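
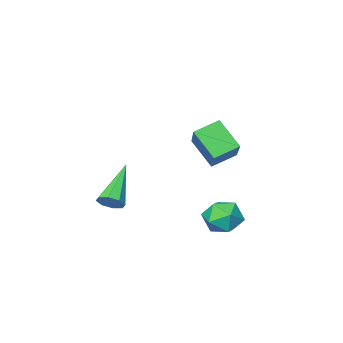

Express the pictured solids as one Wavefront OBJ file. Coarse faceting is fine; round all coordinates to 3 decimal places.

v 4.204 -1.223 -0.373
v 4.441 -0.991 0.053
v 2.956 -2.157 0.833
v 4.129 -0.766 -0.096
v 3.86 -0.808 -0.407
v 3.793 -1.094 -0.698
v 3.966 -1.456 -0.798
v 4.279 -1.681 -0.649
v 4.548 -1.638 -0.338
v 4.615 -1.353 -0.047
v 0.886 1.641 2.201
v 1.093 0.741 3.144
v 1.774 3.047 3.349
v 1.98 2.146 4.292
v 1.78 1.414 1.788
v 1.986 0.513 2.731
v 2.667 2.819 2.936
v 2.874 1.919 3.879
v 2.568 3.547 -0.254
v 3.089 3.149 0.184
v 1.651 2.731 0.096
v 2.172 2.333 0.534
v 1.948 3.058 0.749
v 2.515 3.562 0.533
v 2.225 2.318 -0.253
v 2.792 2.822 -0.469
v 2.877 2.389 0.185
v 2.706 2.847 0.804
v 2.034 3.033 -0.524
v 1.863 3.491 0.095
f 2 1 4
f 2 4 3
f 4 1 5
f 4 5 3
f 5 1 6
f 5 6 3
f 6 1 7
f 6 7 3
f 7 1 8
f 7 8 3
f 8 1 9
f 8 9 3
f 9 1 10
f 9 10 3
f 10 1 2
f 10 2 3
f 12 14 11
f 15 12 11
f 11 14 13
f 13 15 11
f 12 18 14
f 16 12 15
f 16 18 12
f 14 18 13
f 17 15 13
f 13 18 17
f 17 16 15
f 18 16 17
f 19 30 24
f 19 24 20
f 19 20 26
f 19 26 29
f 19 29 30
f 20 24 28
f 24 30 23
f 30 29 21
f 29 26 25
f 26 20 27
f 22 28 23
f 22 23 21
f 22 21 25
f 22 25 27
f 22 27 28
f 23 28 24
f 21 23 30
f 25 21 29
f 27 25 26
f 28 27 20



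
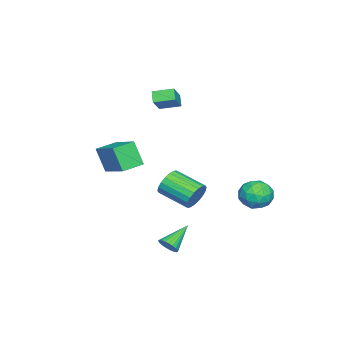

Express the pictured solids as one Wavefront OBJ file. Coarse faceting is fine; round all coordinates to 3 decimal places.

v -3.827 -2.255 2.387
v -4.327 -2.526 2.978
v -4.155 -1.059 2.66
v -4.655 -1.33 3.251
v -2.665 -2.17 3.409
v -3.165 -2.441 4
v -2.993 -0.974 3.682
v -3.493 -1.245 4.273
v -3.953 4.507 -2.946
v -3.412 4.425 -3.868
v -3.708 2.815 -2.652
v -3.167 2.733 -3.574
v -2.745 3.276 -2.752
v -2.896 4.322 -2.934
v -4.224 2.918 -3.586
v -4.375 3.964 -3.768
v -3.58 3.443 -4.264
v -2.666 3.664 -3.749
v -4.454 3.576 -2.771
v -3.54 3.797 -2.256
v -3.704 4.615 -3.433
v -3.416 2.625 -3.087
v -3.168 2.945 -2.604
v -2.85 2.896 -3.146
v -3.401 4.554 -2.884
v -3.083 4.506 -3.426
v -2.691 3.831 -2.77
v -4.037 2.734 -3.094
v -3.719 2.686 -3.636
v -4.27 4.344 -3.374
v -3.952 4.295 -3.916
v -4.429 3.409 -3.75
v -3.485 3.989 -4.208
v -3.341 2.994 -4.035
v -3.962 3.103 -4.042
v -4.051 3.718 -4.149
v -2.948 4.119 -3.905
v -2.804 3.124 -3.732
v -2.555 3.444 -3.249
v -2.644 4.059 -3.356
v -3.046 3.542 -4.138
v -4.316 4.116 -2.788
v -4.172 3.121 -2.615
v -4.476 3.181 -3.164
v -4.565 3.796 -3.271
v -3.779 4.246 -2.485
v -3.635 3.251 -2.312
v -3.069 3.522 -2.371
v -3.158 4.137 -2.478
v -4.074 3.698 -2.382
v 1.309 1.888 -1.316
v 1.771 1.551 -1.997
v 1.393 -0.245 -1.366
v 0.931 0.092 -0.684
v 2.046 1.592 -1.716
v 1.669 -0.204 -1.085
v 2.176 1.691 -1.355
v 1.798 -0.104 -0.724
v 2.134 1.83 -0.986
v 1.756 0.035 -0.355
v 1.928 1.98 -0.683
v 1.55 0.184 -0.052
v 1.6 2.111 -0.505
v 1.222 0.316 0.126
v 1.214 2.199 -0.487
v 0.836 0.404 0.144
v 0.847 2.225 -0.634
v 0.469 0.429 -0.003
v 0.571 2.184 -0.915
v 0.194 0.388 -0.284
v 0.442 2.084 -1.276
v 0.064 0.289 -0.645
v 0.484 1.945 -1.645
v 0.106 0.15 -1.014
v 0.69 1.796 -1.948
v 0.312 0 -1.317
v 1.018 1.664 -2.126
v 0.64 -0.131 -1.495
v 1.404 1.576 -2.144
v 1.026 -0.219 -1.513
v 3.381 1.063 -4.185
v 3.786 1.27 -3.734
v 1.999 1.657 -3.215
v 3.77 1.471 -3.881
v 3.694 1.61 -4.074
v 3.571 1.666 -4.284
v 3.419 1.631 -4.479
v 3.261 1.508 -4.629
v 3.121 1.318 -4.711
v 3.022 1.089 -4.714
v 2.976 0.857 -4.635
v 2.993 0.655 -4.489
v 3.068 0.516 -4.296
v 3.192 0.46 -4.086
v 3.344 0.496 -3.891
v 3.502 0.618 -3.741
v 3.641 0.808 -3.659
v 3.741 1.037 -3.656
v -0.855 -3.067 -0.8
v -1.106 -3.733 0.711
v 0.371 -1.513 0.088
v 0.12 -2.179 1.599
v 0.24 -3.841 -0.959
v -0.011 -4.507 0.552
v 1.466 -2.287 -0.071
v 1.215 -2.953 1.44
f 2 4 1
f 5 2 1
f 1 4 3
f 3 5 1
f 2 8 4
f 6 2 5
f 6 8 2
f 4 8 3
f 7 5 3
f 3 8 7
f 7 6 5
f 8 6 7
f 9 46 25
f 46 20 49
f 25 49 14
f 46 49 25
f 9 25 21
f 25 14 26
f 21 26 10
f 25 26 21
f 9 21 30
f 21 10 31
f 30 31 16
f 21 31 30
f 9 30 42
f 30 16 45
f 42 45 19
f 30 45 42
f 9 42 46
f 42 19 50
f 46 50 20
f 42 50 46
f 10 26 37
f 26 14 40
f 37 40 18
f 26 40 37
f 14 49 27
f 49 20 48
f 27 48 13
f 49 48 27
f 20 50 47
f 50 19 43
f 47 43 11
f 50 43 47
f 19 45 44
f 45 16 32
f 44 32 15
f 45 32 44
f 16 31 36
f 31 10 33
f 36 33 17
f 31 33 36
f 12 38 24
f 38 18 39
f 24 39 13
f 38 39 24
f 12 24 22
f 24 13 23
f 22 23 11
f 24 23 22
f 12 22 29
f 22 11 28
f 29 28 15
f 22 28 29
f 12 29 34
f 29 15 35
f 34 35 17
f 29 35 34
f 12 34 38
f 34 17 41
f 38 41 18
f 34 41 38
f 13 39 27
f 39 18 40
f 27 40 14
f 39 40 27
f 11 23 47
f 23 13 48
f 47 48 20
f 23 48 47
f 15 28 44
f 28 11 43
f 44 43 19
f 28 43 44
f 17 35 36
f 35 15 32
f 36 32 16
f 35 32 36
f 18 41 37
f 41 17 33
f 37 33 10
f 41 33 37
f 52 51 55
f 52 55 53
f 53 55 56
f 53 56 54
f 55 51 57
f 55 57 56
f 56 57 58
f 56 58 54
f 57 51 59
f 57 59 58
f 58 59 60
f 58 60 54
f 59 51 61
f 59 61 60
f 60 61 62
f 60 62 54
f 61 51 63
f 61 63 62
f 62 63 64
f 62 64 54
f 63 51 65
f 63 65 64
f 64 65 66
f 64 66 54
f 65 51 67
f 65 67 66
f 66 67 68
f 66 68 54
f 67 51 69
f 67 69 68
f 68 69 70
f 68 70 54
f 69 51 71
f 69 71 70
f 70 71 72
f 70 72 54
f 71 51 73
f 71 73 72
f 72 73 74
f 72 74 54
f 73 51 75
f 73 75 74
f 74 75 76
f 74 76 54
f 75 51 77
f 75 77 76
f 76 77 78
f 76 78 54
f 77 51 79
f 77 79 78
f 78 79 80
f 78 80 54
f 79 51 52
f 79 52 80
f 80 52 53
f 80 53 54
f 82 81 84
f 82 84 83
f 84 81 85
f 84 85 83
f 85 81 86
f 85 86 83
f 86 81 87
f 86 87 83
f 87 81 88
f 87 88 83
f 88 81 89
f 88 89 83
f 89 81 90
f 89 90 83
f 90 81 91
f 90 91 83
f 91 81 92
f 91 92 83
f 92 81 93
f 92 93 83
f 93 81 94
f 93 94 83
f 94 81 95
f 94 95 83
f 95 81 96
f 95 96 83
f 96 81 97
f 96 97 83
f 97 81 98
f 97 98 83
f 98 81 82
f 98 82 83
f 100 102 99
f 103 100 99
f 99 102 101
f 101 103 99
f 100 106 102
f 104 100 103
f 104 106 100
f 102 106 101
f 105 103 101
f 101 106 105
f 105 104 103
f 106 104 105



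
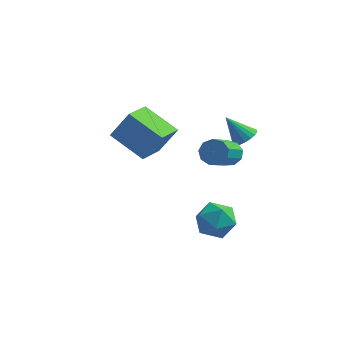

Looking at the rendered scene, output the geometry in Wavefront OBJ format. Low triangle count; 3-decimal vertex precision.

v 0.619 3.962 -2.496
v 1.128 4.072 -2.09
v -0.279 4.018 -1.384
v 1.047 4.343 -2.169
v 0.882 4.539 -2.312
v 0.664 4.62 -2.492
v 0.438 4.571 -2.673
v 0.247 4.402 -2.818
v 0.13 4.145 -2.9
v 0.11 3.852 -2.901
v 0.191 3.581 -2.823
v 0.356 3.385 -2.679
v 0.574 3.303 -2.499
v 0.8 3.352 -2.319
v 0.991 3.522 -2.173
v 1.108 3.779 -2.091
v 0.579 -0.752 -3.852
v 1.322 -0.963 -3.253
v 0.298 -2.297 -4.047
v 1.041 -2.508 -3.448
v 0.228 -2.095 -3.093
v 0.402 -1.141 -2.972
v 1.218 -2.119 -4.328
v 1.392 -1.165 -4.207
v 1.717 -1.808 -3.546
v 1.105 -1.793 -2.783
v 0.515 -1.467 -4.517
v -0.097 -1.452 -3.754
v 0.11 3.028 -2.962
v 0.477 2.661 -3.402
v 0.277 0.946 -2.137
v -0.09 1.312 -1.698
v 0.756 2.86 -3.088
v 0.557 1.145 -1.824
v 0.734 3.137 -2.715
v 0.535 1.422 -1.451
v 0.419 3.363 -2.458
v 0.22 1.648 -1.194
v -0.041 3.432 -2.437
v -0.24 1.717 -1.172
v -0.43 3.312 -2.661
v -0.629 1.597 -1.397
v -0.567 3.059 -3.027
v -0.766 1.343 -1.762
v -0.387 2.791 -3.362
v -0.586 1.076 -2.097
v 0.025 2.634 -3.51
v -0.174 0.918 -2.246
v -3.128 3.433 -3.775
v -3.392 1.87 -3.25
v -4.786 3.995 -2.937
v -5.049 2.432 -2.412
v -2.351 3.748 -2.448
v -2.614 2.185 -1.923
v -4.008 4.31 -1.61
v -4.272 2.747 -1.085
f 2 1 4
f 2 4 3
f 4 1 5
f 4 5 3
f 5 1 6
f 5 6 3
f 6 1 7
f 6 7 3
f 7 1 8
f 7 8 3
f 8 1 9
f 8 9 3
f 9 1 10
f 9 10 3
f 10 1 11
f 10 11 3
f 11 1 12
f 11 12 3
f 12 1 13
f 12 13 3
f 13 1 14
f 13 14 3
f 14 1 15
f 14 15 3
f 15 1 16
f 15 16 3
f 16 1 2
f 16 2 3
f 17 28 22
f 17 22 18
f 17 18 24
f 17 24 27
f 17 27 28
f 18 22 26
f 22 28 21
f 28 27 19
f 27 24 23
f 24 18 25
f 20 26 21
f 20 21 19
f 20 19 23
f 20 23 25
f 20 25 26
f 21 26 22
f 19 21 28
f 23 19 27
f 25 23 24
f 26 25 18
f 30 29 33
f 30 33 31
f 31 33 34
f 31 34 32
f 33 29 35
f 33 35 34
f 34 35 36
f 34 36 32
f 35 29 37
f 35 37 36
f 36 37 38
f 36 38 32
f 37 29 39
f 37 39 38
f 38 39 40
f 38 40 32
f 39 29 41
f 39 41 40
f 40 41 42
f 40 42 32
f 41 29 43
f 41 43 42
f 42 43 44
f 42 44 32
f 43 29 45
f 43 45 44
f 44 45 46
f 44 46 32
f 45 29 47
f 45 47 46
f 46 47 48
f 46 48 32
f 47 29 30
f 47 30 48
f 48 30 31
f 48 31 32
f 50 52 49
f 53 50 49
f 49 52 51
f 51 53 49
f 50 56 52
f 54 50 53
f 54 56 50
f 52 56 51
f 55 53 51
f 51 56 55
f 55 54 53
f 56 54 55



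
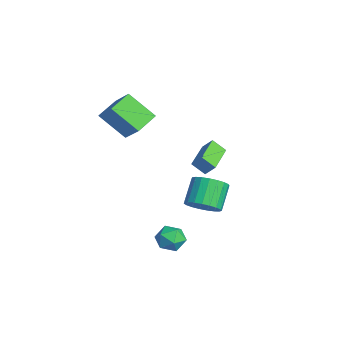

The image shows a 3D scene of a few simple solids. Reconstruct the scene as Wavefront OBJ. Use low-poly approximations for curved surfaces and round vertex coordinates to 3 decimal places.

v -2.008 -0.512 2.344
v -2.886 -1.781 3.753
v -0.76 -0.082 3.508
v -1.639 -1.351 4.918
v -1.141 -1.669 1.842
v -2.02 -2.938 3.252
v 0.106 -1.239 3.007
v -0.772 -2.508 4.416
v 4.075 1.171 -0.844
v 4.772 0.937 -0.136
v 3.781 1.634 1.071
v 3.085 1.869 0.364
v 4.896 1.323 -0.258
v 3.906 2.021 0.949
v 4.879 1.684 -0.481
v 3.888 2.381 0.727
v 4.722 1.956 -0.766
v 3.732 2.653 0.441
v 4.454 2.092 -1.065
v 3.464 2.79 0.142
v 4.12 2.069 -1.325
v 3.13 2.767 -0.118
v 3.778 1.891 -1.503
v 2.788 2.588 -0.296
v 3.488 1.588 -1.566
v 2.498 2.286 -0.359
v 3.299 1.213 -1.504
v 2.309 1.911 -0.297
v 3.245 0.831 -1.328
v 2.254 1.529 -0.121
v 3.334 0.508 -1.069
v 2.343 1.206 0.138
v 3.551 0.3 -0.77
v 2.56 0.997 0.437
v 3.859 0.242 -0.484
v 2.868 0.939 0.723
v 4.204 0.344 -0.26
v 3.214 1.042 0.947
v 4.527 0.59 -0.137
v 3.537 1.288 1.07
v -1.804 3.594 -0.883
v -2.174 2.92 -0.197
v -1.458 4.07 -0.229
v -1.828 3.397 0.457
v 0.008 2.463 -1.017
v -0.362 1.79 -0.331
v 0.354 2.94 -0.363
v -0.016 2.266 0.323
v 3.528 0.142 -3.779
v 4.319 -0.31 -3.866
v 3.221 -0.63 -2.554
v 4.012 -1.082 -2.641
v 4.014 -0.193 -2.422
v 4.204 0.284 -3.18
v 3.336 -1.224 -3.24
v 3.526 -0.747 -3.998
v 4.2 -1.154 -3.533
v 4.619 -0.517 -3.027
v 2.921 -0.423 -3.393
v 3.34 0.214 -2.887
f 2 4 1
f 5 2 1
f 1 4 3
f 3 5 1
f 2 8 4
f 6 2 5
f 6 8 2
f 4 8 3
f 7 5 3
f 3 8 7
f 7 6 5
f 8 6 7
f 10 9 13
f 10 13 11
f 11 13 14
f 11 14 12
f 13 9 15
f 13 15 14
f 14 15 16
f 14 16 12
f 15 9 17
f 15 17 16
f 16 17 18
f 16 18 12
f 17 9 19
f 17 19 18
f 18 19 20
f 18 20 12
f 19 9 21
f 19 21 20
f 20 21 22
f 20 22 12
f 21 9 23
f 21 23 22
f 22 23 24
f 22 24 12
f 23 9 25
f 23 25 24
f 24 25 26
f 24 26 12
f 25 9 27
f 25 27 26
f 26 27 28
f 26 28 12
f 27 9 29
f 27 29 28
f 28 29 30
f 28 30 12
f 29 9 31
f 29 31 30
f 30 31 32
f 30 32 12
f 31 9 33
f 31 33 32
f 32 33 34
f 32 34 12
f 33 9 35
f 33 35 34
f 34 35 36
f 34 36 12
f 35 9 37
f 35 37 36
f 36 37 38
f 36 38 12
f 37 9 39
f 37 39 38
f 38 39 40
f 38 40 12
f 39 9 10
f 39 10 40
f 40 10 11
f 40 11 12
f 42 44 41
f 45 42 41
f 41 44 43
f 43 45 41
f 42 48 44
f 46 42 45
f 46 48 42
f 44 48 43
f 47 45 43
f 43 48 47
f 47 46 45
f 48 46 47
f 49 60 54
f 49 54 50
f 49 50 56
f 49 56 59
f 49 59 60
f 50 54 58
f 54 60 53
f 60 59 51
f 59 56 55
f 56 50 57
f 52 58 53
f 52 53 51
f 52 51 55
f 52 55 57
f 52 57 58
f 53 58 54
f 51 53 60
f 55 51 59
f 57 55 56
f 58 57 50



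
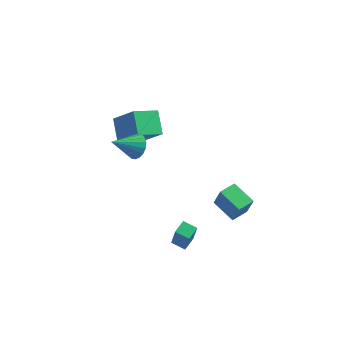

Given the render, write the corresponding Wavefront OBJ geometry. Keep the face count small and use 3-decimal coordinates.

v 0.058 -2.831 -3.079
v 0.43 -3.301 -1.552
v 0.242 -2.016 -2.873
v 0.614 -2.486 -1.346
v 0.866 -2.954 -3.314
v 1.238 -3.424 -1.787
v 1.05 -2.139 -3.108
v 1.422 -2.609 -1.581
v -2.308 -1.429 3.282
v -1.739 -1.531 3.849
v -3.372 -2.371 4.178
v -1.91 -1.234 3.959
v -2.159 -0.975 3.935
v -2.438 -0.806 3.782
v -2.692 -0.76 3.53
v -2.869 -0.847 3.228
v -2.935 -1.049 2.937
v -2.877 -1.327 2.714
v -2.707 -1.624 2.604
v -2.457 -1.883 2.628
v -2.178 -2.053 2.781
v -1.925 -2.098 3.034
v -1.747 -2.011 3.335
v -1.681 -1.809 3.626
v -4.587 1.874 0.165
v -3.219 1.371 1.608
v -5.216 2.961 1.141
v -3.849 2.458 2.583
v -3.551 3.002 -0.423
v -2.184 2.499 1.019
v -4.181 4.089 0.552
v -2.813 3.586 1.995
v 1.612 -0.25 -1.492
v 2.032 -0.501 -0.202
v 2.128 0.698 -1.476
v 2.548 0.447 -0.186
v 2.872 -0.927 -2.034
v 3.292 -1.178 -0.744
v 3.388 0.021 -2.018
v 3.808 -0.23 -0.728
f 2 4 1
f 5 2 1
f 1 4 3
f 3 5 1
f 2 8 4
f 6 2 5
f 6 8 2
f 4 8 3
f 7 5 3
f 3 8 7
f 7 6 5
f 8 6 7
f 10 9 12
f 10 12 11
f 12 9 13
f 12 13 11
f 13 9 14
f 13 14 11
f 14 9 15
f 14 15 11
f 15 9 16
f 15 16 11
f 16 9 17
f 16 17 11
f 17 9 18
f 17 18 11
f 18 9 19
f 18 19 11
f 19 9 20
f 19 20 11
f 20 9 21
f 20 21 11
f 21 9 22
f 21 22 11
f 22 9 23
f 22 23 11
f 23 9 24
f 23 24 11
f 24 9 10
f 24 10 11
f 26 28 25
f 29 26 25
f 25 28 27
f 27 29 25
f 26 32 28
f 30 26 29
f 30 32 26
f 28 32 27
f 31 29 27
f 27 32 31
f 31 30 29
f 32 30 31
f 34 36 33
f 37 34 33
f 33 36 35
f 35 37 33
f 34 40 36
f 38 34 37
f 38 40 34
f 36 40 35
f 39 37 35
f 35 40 39
f 39 38 37
f 40 38 39



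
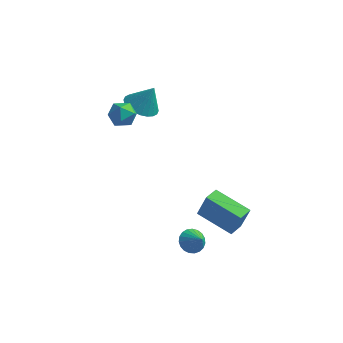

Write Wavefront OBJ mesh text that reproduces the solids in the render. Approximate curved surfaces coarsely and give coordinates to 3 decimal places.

v 1.266 -0.737 -3.334
v 1.755 -0.729 -1.927
v 1.351 0.179 -3.369
v 1.84 0.187 -1.961
v 3.24 -0.947 -4.019
v 3.729 -0.939 -2.611
v 3.325 -0.031 -4.053
v 3.814 -0.023 -2.646
v -3.177 -1.382 2.988
v -2.782 -0.718 3.229
v -2.158 -2.122 3.351
v -1.763 -1.458 3.592
v -2.414 -1.711 4.001
v -3.043 -1.254 3.777
v -1.897 -1.586 2.803
v -2.526 -1.129 2.579
v -1.99 -0.844 3.115
v -2.309 -0.922 3.855
v -2.631 -1.918 2.725
v -2.95 -1.996 3.465
v 2.011 -2.78 -3.643
v 2.539 -2.599 -4.098
v 2.709 -3.14 -2.977
v 2.511 -2.351 -3.934
v 2.396 -2.176 -3.72
v 2.215 -2.106 -3.492
v 1.999 -2.152 -3.29
v 1.784 -2.307 -3.149
v 1.609 -2.543 -3.094
v 1.504 -2.821 -3.134
v 1.486 -3.091 -3.261
v 1.559 -3.307 -3.455
v 1.71 -3.432 -3.681
v 1.913 -3.445 -3.901
v 2.133 -3.342 -4.076
v 2.332 -3.142 -4.176
v 2.475 -2.879 -4.184
v -2.609 0.766 2.516
v -1.926 0.123 2.312
v -1.991 0.994 3.864
v -1.768 0.439 2.187
v -1.739 0.804 2.111
v -1.842 1.164 2.097
v -2.062 1.463 2.147
v -2.365 1.656 2.253
v -2.705 1.714 2.4
v -3.031 1.627 2.563
v -3.292 1.409 2.72
v -3.449 1.093 2.846
v -3.478 0.727 2.921
v -3.375 0.367 2.935
v -3.155 0.068 2.885
v -2.852 -0.125 2.779
v -2.512 -0.182 2.633
v -2.187 -0.095 2.469
f 2 4 1
f 5 2 1
f 1 4 3
f 3 5 1
f 2 8 4
f 6 2 5
f 6 8 2
f 4 8 3
f 7 5 3
f 3 8 7
f 7 6 5
f 8 6 7
f 9 20 14
f 9 14 10
f 9 10 16
f 9 16 19
f 9 19 20
f 10 14 18
f 14 20 13
f 20 19 11
f 19 16 15
f 16 10 17
f 12 18 13
f 12 13 11
f 12 11 15
f 12 15 17
f 12 17 18
f 13 18 14
f 11 13 20
f 15 11 19
f 17 15 16
f 18 17 10
f 22 21 24
f 22 24 23
f 24 21 25
f 24 25 23
f 25 21 26
f 25 26 23
f 26 21 27
f 26 27 23
f 27 21 28
f 27 28 23
f 28 21 29
f 28 29 23
f 29 21 30
f 29 30 23
f 30 21 31
f 30 31 23
f 31 21 32
f 31 32 23
f 32 21 33
f 32 33 23
f 33 21 34
f 33 34 23
f 34 21 35
f 34 35 23
f 35 21 36
f 35 36 23
f 36 21 37
f 36 37 23
f 37 21 22
f 37 22 23
f 39 38 41
f 39 41 40
f 41 38 42
f 41 42 40
f 42 38 43
f 42 43 40
f 43 38 44
f 43 44 40
f 44 38 45
f 44 45 40
f 45 38 46
f 45 46 40
f 46 38 47
f 46 47 40
f 47 38 48
f 47 48 40
f 48 38 49
f 48 49 40
f 49 38 50
f 49 50 40
f 50 38 51
f 50 51 40
f 51 38 52
f 51 52 40
f 52 38 53
f 52 53 40
f 53 38 54
f 53 54 40
f 54 38 55
f 54 55 40
f 55 38 39
f 55 39 40



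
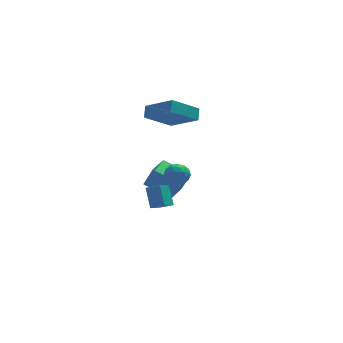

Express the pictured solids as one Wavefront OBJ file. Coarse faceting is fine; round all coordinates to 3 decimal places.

v -1.718 2.778 3.136
v -1.551 3.398 3.693
v -0.093 3.406 1.946
v 0.074 4.026 2.503
v -0.414 1.454 4.217
v -0.247 2.074 4.774
v 1.211 2.082 3.027
v 1.378 2.702 3.584
v -1.43 -0.621 -2.123
v -2.066 -1.384 -1.605
v -1.546 0.221 -1.024
v -2.182 -0.541 -0.506
v -0.718 -0.979 -1.774
v -1.354 -1.741 -1.256
v -0.834 -0.136 -0.675
v -1.47 -0.899 -0.157
v -1.583 -3.734 2.934
v -0.943 -3.355 2.991
v -1.117 -4.385 2.029
v -0.477 -4.006 2.086
v -0.681 -4.477 2.628
v -0.969 -4.075 3.187
v -1.091 -3.665 1.833
v -1.379 -3.263 2.392
v -0.638 -3.312 2.311
v -0.385 -3.815 2.802
v -1.675 -3.925 2.218
v -1.422 -4.428 2.709
v -1.304 -3.488 3.042
v -0.756 -4.252 1.978
v -0.877 -4.53 2.296
v -0.5 -4.307 2.33
v -1.32 -3.911 3.157
v -0.943 -3.688 3.191
v -0.79 -4.347 2.977
v -1.117 -4.052 1.829
v -0.74 -3.829 1.863
v -1.56 -3.433 2.69
v -1.183 -3.21 2.724
v -1.27 -3.393 2.043
v -0.748 -3.24 2.676
v -0.474 -3.622 2.144
v -0.835 -3.422 1.995
v -1.004 -3.185 2.324
v -0.6 -3.535 2.964
v -0.326 -3.917 2.433
v -0.446 -4.194 2.751
v -0.615 -3.958 3.08
v -0.421 -3.51 2.565
v -1.734 -3.823 2.587
v -1.46 -4.205 2.056
v -1.445 -3.782 1.94
v -1.614 -3.546 2.269
v -1.586 -4.118 2.876
v -1.312 -4.5 2.344
v -1.056 -4.555 2.696
v -1.225 -4.318 3.025
v -1.639 -4.23 2.455
v -1.701 3.351 -2.706
v -1.2 3.111 -1.389
v -0.875 4.625 -2.788
v -0.375 4.385 -1.47
v -0.265 2.375 -3.43
v 0.235 2.135 -2.112
v 0.56 3.649 -3.511
v 1.061 3.409 -2.194
f 2 4 1
f 5 2 1
f 1 4 3
f 3 5 1
f 2 8 4
f 6 2 5
f 6 8 2
f 4 8 3
f 7 5 3
f 3 8 7
f 7 6 5
f 8 6 7
f 10 12 9
f 13 10 9
f 9 12 11
f 11 13 9
f 10 16 12
f 14 10 13
f 14 16 10
f 12 16 11
f 15 13 11
f 11 16 15
f 15 14 13
f 16 14 15
f 17 54 33
f 54 28 57
f 33 57 22
f 54 57 33
f 17 33 29
f 33 22 34
f 29 34 18
f 33 34 29
f 17 29 38
f 29 18 39
f 38 39 24
f 29 39 38
f 17 38 50
f 38 24 53
f 50 53 27
f 38 53 50
f 17 50 54
f 50 27 58
f 54 58 28
f 50 58 54
f 18 34 45
f 34 22 48
f 45 48 26
f 34 48 45
f 22 57 35
f 57 28 56
f 35 56 21
f 57 56 35
f 28 58 55
f 58 27 51
f 55 51 19
f 58 51 55
f 27 53 52
f 53 24 40
f 52 40 23
f 53 40 52
f 24 39 44
f 39 18 41
f 44 41 25
f 39 41 44
f 20 46 32
f 46 26 47
f 32 47 21
f 46 47 32
f 20 32 30
f 32 21 31
f 30 31 19
f 32 31 30
f 20 30 37
f 30 19 36
f 37 36 23
f 30 36 37
f 20 37 42
f 37 23 43
f 42 43 25
f 37 43 42
f 20 42 46
f 42 25 49
f 46 49 26
f 42 49 46
f 21 47 35
f 47 26 48
f 35 48 22
f 47 48 35
f 19 31 55
f 31 21 56
f 55 56 28
f 31 56 55
f 23 36 52
f 36 19 51
f 52 51 27
f 36 51 52
f 25 43 44
f 43 23 40
f 44 40 24
f 43 40 44
f 26 49 45
f 49 25 41
f 45 41 18
f 49 41 45
f 60 62 59
f 63 60 59
f 59 62 61
f 61 63 59
f 60 66 62
f 64 60 63
f 64 66 60
f 62 66 61
f 65 63 61
f 61 66 65
f 65 64 63
f 66 64 65



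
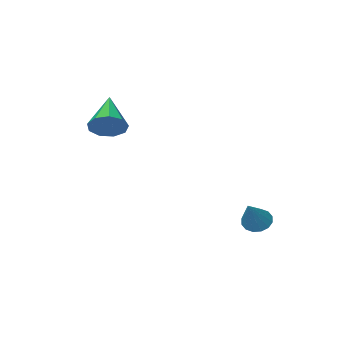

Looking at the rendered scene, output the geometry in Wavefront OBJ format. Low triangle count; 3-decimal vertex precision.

v 2.636 -2.216 1.155
v 3.345 -2.539 1.336
v 1.764 -3.584 2.125
v 3.201 -2.176 1.719
v 2.793 -1.832 1.839
v 2.312 -1.667 1.638
v 1.982 -1.759 1.212
v 1.958 -2.065 0.759
v 2.251 -2.441 0.491
v 2.724 -2.712 0.534
v 3.156 -2.751 0.868
v -2.249 0.734 -3.885
v -1.871 0.231 -3.887
v -1.351 1.406 -2.635
v -1.734 0.439 -4.097
v -1.736 0.727 -4.25
v -1.875 1.017 -4.306
v -2.114 1.231 -4.249
v -2.389 1.312 -4.095
v -2.627 1.238 -3.884
v -2.764 1.03 -3.674
v -2.763 0.742 -3.521
v -2.624 0.452 -3.465
v -2.385 0.238 -3.522
v -2.109 0.157 -3.676
f 2 1 4
f 2 4 3
f 4 1 5
f 4 5 3
f 5 1 6
f 5 6 3
f 6 1 7
f 6 7 3
f 7 1 8
f 7 8 3
f 8 1 9
f 8 9 3
f 9 1 10
f 9 10 3
f 10 1 11
f 10 11 3
f 11 1 2
f 11 2 3
f 13 12 15
f 13 15 14
f 15 12 16
f 15 16 14
f 16 12 17
f 16 17 14
f 17 12 18
f 17 18 14
f 18 12 19
f 18 19 14
f 19 12 20
f 19 20 14
f 20 12 21
f 20 21 14
f 21 12 22
f 21 22 14
f 22 12 23
f 22 23 14
f 23 12 24
f 23 24 14
f 24 12 25
f 24 25 14
f 25 12 13
f 25 13 14



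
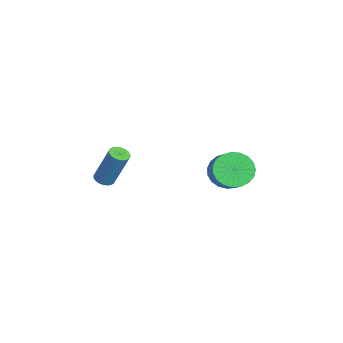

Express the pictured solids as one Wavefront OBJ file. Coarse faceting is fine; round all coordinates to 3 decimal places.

v -2.232 3.203 -4.29
v -1.678 3.507 -5.141
v -0.655 3.66 -4.422
v -1.208 3.357 -3.57
v -1.839 3.891 -4.995
v -0.816 4.044 -4.275
v -2.067 4.155 -4.726
v -1.044 4.308 -4.007
v -2.324 4.255 -4.382
v -1.301 4.409 -3.663
v -2.565 4.173 -4.022
v -1.542 4.327 -3.303
v -2.748 3.924 -3.709
v -1.725 4.077 -2.989
v -2.842 3.55 -3.495
v -1.819 3.703 -2.776
v -2.83 3.116 -3.419
v -1.807 3.269 -2.7
v -2.715 2.697 -3.494
v -1.692 2.85 -2.775
v -2.516 2.366 -3.706
v -1.493 2.519 -2.987
v -2.268 2.179 -4.019
v -1.245 2.332 -3.3
v -2.014 2.17 -4.379
v -0.991 2.323 -3.66
v -1.797 2.339 -4.723
v -0.774 2.492 -4.004
v -1.655 2.658 -4.993
v -0.632 2.811 -4.273
v -1.613 3.071 -5.141
v -0.59 3.224 -4.421
v 1.612 -2.968 -2.172
v 2.113 -3.069 -2.27
v 2.629 -2.373 -0.346
v 2.128 -2.272 -0.248
v 2.098 -2.878 -2.335
v 2.613 -2.181 -0.411
v 2.008 -2.7 -2.375
v 2.524 -2.004 -0.451
v 1.859 -2.563 -2.385
v 2.375 -1.867 -0.461
v 1.672 -2.488 -2.362
v 2.188 -1.791 -0.438
v 1.476 -2.486 -2.31
v 1.992 -1.789 -0.386
v 1.3 -2.557 -2.237
v 1.816 -1.861 -0.313
v 1.172 -2.691 -2.154
v 1.688 -1.995 -0.231
v 1.111 -2.867 -2.074
v 1.627 -2.171 -0.15
v 1.127 -3.059 -2.009
v 1.642 -2.362 -0.085
v 1.216 -3.236 -1.969
v 1.732 -2.54 -0.045
v 1.365 -3.373 -1.959
v 1.881 -2.677 -0.035
v 1.552 -3.449 -1.982
v 2.068 -2.752 -0.058
v 1.748 -3.451 -2.034
v 2.264 -2.754 -0.11
v 1.924 -3.379 -2.107
v 2.44 -2.683 -0.183
v 2.052 -3.245 -2.189
v 2.568 -2.549 -0.266
f 2 1 5
f 2 5 3
f 3 5 6
f 3 6 4
f 5 1 7
f 5 7 6
f 6 7 8
f 6 8 4
f 7 1 9
f 7 9 8
f 8 9 10
f 8 10 4
f 9 1 11
f 9 11 10
f 10 11 12
f 10 12 4
f 11 1 13
f 11 13 12
f 12 13 14
f 12 14 4
f 13 1 15
f 13 15 14
f 14 15 16
f 14 16 4
f 15 1 17
f 15 17 16
f 16 17 18
f 16 18 4
f 17 1 19
f 17 19 18
f 18 19 20
f 18 20 4
f 19 1 21
f 19 21 20
f 20 21 22
f 20 22 4
f 21 1 23
f 21 23 22
f 22 23 24
f 22 24 4
f 23 1 25
f 23 25 24
f 24 25 26
f 24 26 4
f 25 1 27
f 25 27 26
f 26 27 28
f 26 28 4
f 27 1 29
f 27 29 28
f 28 29 30
f 28 30 4
f 29 1 31
f 29 31 30
f 30 31 32
f 30 32 4
f 31 1 2
f 31 2 32
f 32 2 3
f 32 3 4
f 34 33 37
f 34 37 35
f 35 37 38
f 35 38 36
f 37 33 39
f 37 39 38
f 38 39 40
f 38 40 36
f 39 33 41
f 39 41 40
f 40 41 42
f 40 42 36
f 41 33 43
f 41 43 42
f 42 43 44
f 42 44 36
f 43 33 45
f 43 45 44
f 44 45 46
f 44 46 36
f 45 33 47
f 45 47 46
f 46 47 48
f 46 48 36
f 47 33 49
f 47 49 48
f 48 49 50
f 48 50 36
f 49 33 51
f 49 51 50
f 50 51 52
f 50 52 36
f 51 33 53
f 51 53 52
f 52 53 54
f 52 54 36
f 53 33 55
f 53 55 54
f 54 55 56
f 54 56 36
f 55 33 57
f 55 57 56
f 56 57 58
f 56 58 36
f 57 33 59
f 57 59 58
f 58 59 60
f 58 60 36
f 59 33 61
f 59 61 60
f 60 61 62
f 60 62 36
f 61 33 63
f 61 63 62
f 62 63 64
f 62 64 36
f 63 33 65
f 63 65 64
f 64 65 66
f 64 66 36
f 65 33 34
f 65 34 66
f 66 34 35
f 66 35 36



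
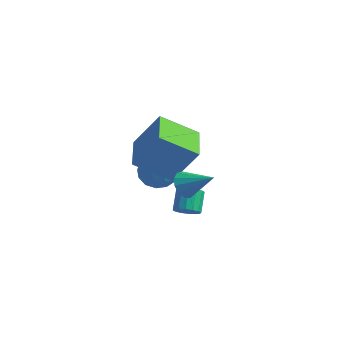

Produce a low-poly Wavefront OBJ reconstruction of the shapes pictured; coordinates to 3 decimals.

v 0.167 -1.834 1.561
v 1.217 -1.299 3.312
v -1.116 -0.332 1.872
v -0.067 0.203 3.622
v 1.347 -0.603 0.478
v 2.396 -0.068 2.228
v 0.063 0.899 0.788
v 1.113 1.434 2.539
v 2.369 -0.828 -0.936
v 2.943 -0.741 -0.749
v 2.565 -0.085 0.103
v 1.991 -0.172 -0.084
v 2.887 -0.507 -0.954
v 2.509 0.149 -0.101
v 2.693 -0.359 -1.154
v 2.315 0.297 -0.301
v 2.411 -0.337 -1.295
v 2.033 0.319 -0.443
v 2.119 -0.446 -1.341
v 1.741 0.21 -0.488
v 1.893 -0.658 -1.278
v 1.515 -0.002 -0.426
v 1.795 -0.915 -1.123
v 1.417 -0.259 -0.271
v 1.851 -1.149 -0.919
v 1.473 -0.493 -0.066
v 2.045 -1.297 -0.719
v 1.667 -0.641 0.134
v 2.327 -1.319 -0.577
v 1.949 -0.663 0.275
v 2.619 -1.21 -0.532
v 2.241 -0.554 0.321
v 2.845 -0.998 -0.594
v 2.467 -0.342 0.258
v -1.794 2.869 -1.99
v -1.045 2.301 -1.594
v -2.875 2.159 -0.966
v -2.126 1.591 -0.57
v -2.147 2.596 -0.402
v -1.479 3.036 -1.035
v -2.441 1.424 -1.525
v -1.773 1.864 -2.158
v -1.445 1.408 -1.307
v -1.263 2.133 -0.612
v -2.657 2.327 -1.948
v -2.475 3.052 -1.253
v -1.324 2.648 -1.882
v -2.596 1.812 -0.678
v -2.608 2.403 -0.579
v -2.168 2.069 -0.346
v -1.579 3.079 -1.553
v -1.139 2.745 -1.32
v -1.787 2.919 -0.619
v -2.781 1.715 -1.24
v -2.341 1.381 -1.007
v -1.752 2.391 -2.214
v -1.312 2.057 -1.981
v -2.133 1.541 -1.941
v -1.12 1.789 -1.48
v -1.755 1.371 -0.878
v -1.94 1.273 -1.44
v -1.547 1.532 -1.812
v -1.013 2.215 -1.072
v -1.648 1.797 -0.47
v -1.66 2.388 -0.371
v -1.268 2.646 -0.743
v -1.248 1.69 -0.903
v -2.272 2.663 -2.09
v -2.907 2.245 -1.488
v -2.652 1.814 -1.817
v -2.26 2.072 -2.189
v -2.165 3.089 -1.682
v -2.8 2.671 -1.08
v -2.373 2.928 -0.748
v -1.98 3.187 -1.12
v -2.672 2.77 -1.657
v 3.046 -1.77 1.334
v 3.414 -2.22 0.908
v 4.334 -1.43 2.086
v 3.424 -1.857 0.727
v 3.314 -1.467 0.738
v 3.119 -1.173 0.938
v 2.901 -1.068 1.264
v 2.729 -1.187 1.612
v 2.658 -1.49 1.871
v 2.71 -1.883 1.96
v 2.868 -2.239 1.85
v 3.083 -2.447 1.576
v 3.287 -2.44 1.225
f 2 4 1
f 5 2 1
f 1 4 3
f 3 5 1
f 2 8 4
f 6 2 5
f 6 8 2
f 4 8 3
f 7 5 3
f 3 8 7
f 7 6 5
f 8 6 7
f 10 9 13
f 10 13 11
f 11 13 14
f 11 14 12
f 13 9 15
f 13 15 14
f 14 15 16
f 14 16 12
f 15 9 17
f 15 17 16
f 16 17 18
f 16 18 12
f 17 9 19
f 17 19 18
f 18 19 20
f 18 20 12
f 19 9 21
f 19 21 20
f 20 21 22
f 20 22 12
f 21 9 23
f 21 23 22
f 22 23 24
f 22 24 12
f 23 9 25
f 23 25 24
f 24 25 26
f 24 26 12
f 25 9 27
f 25 27 26
f 26 27 28
f 26 28 12
f 27 9 29
f 27 29 28
f 28 29 30
f 28 30 12
f 29 9 31
f 29 31 30
f 30 31 32
f 30 32 12
f 31 9 33
f 31 33 32
f 32 33 34
f 32 34 12
f 33 9 10
f 33 10 34
f 34 10 11
f 34 11 12
f 35 72 51
f 72 46 75
f 51 75 40
f 72 75 51
f 35 51 47
f 51 40 52
f 47 52 36
f 51 52 47
f 35 47 56
f 47 36 57
f 56 57 42
f 47 57 56
f 35 56 68
f 56 42 71
f 68 71 45
f 56 71 68
f 35 68 72
f 68 45 76
f 72 76 46
f 68 76 72
f 36 52 63
f 52 40 66
f 63 66 44
f 52 66 63
f 40 75 53
f 75 46 74
f 53 74 39
f 75 74 53
f 46 76 73
f 76 45 69
f 73 69 37
f 76 69 73
f 45 71 70
f 71 42 58
f 70 58 41
f 71 58 70
f 42 57 62
f 57 36 59
f 62 59 43
f 57 59 62
f 38 64 50
f 64 44 65
f 50 65 39
f 64 65 50
f 38 50 48
f 50 39 49
f 48 49 37
f 50 49 48
f 38 48 55
f 48 37 54
f 55 54 41
f 48 54 55
f 38 55 60
f 55 41 61
f 60 61 43
f 55 61 60
f 38 60 64
f 60 43 67
f 64 67 44
f 60 67 64
f 39 65 53
f 65 44 66
f 53 66 40
f 65 66 53
f 37 49 73
f 49 39 74
f 73 74 46
f 49 74 73
f 41 54 70
f 54 37 69
f 70 69 45
f 54 69 70
f 43 61 62
f 61 41 58
f 62 58 42
f 61 58 62
f 44 67 63
f 67 43 59
f 63 59 36
f 67 59 63
f 78 77 80
f 78 80 79
f 80 77 81
f 80 81 79
f 81 77 82
f 81 82 79
f 82 77 83
f 82 83 79
f 83 77 84
f 83 84 79
f 84 77 85
f 84 85 79
f 85 77 86
f 85 86 79
f 86 77 87
f 86 87 79
f 87 77 88
f 87 88 79
f 88 77 89
f 88 89 79
f 89 77 78
f 89 78 79



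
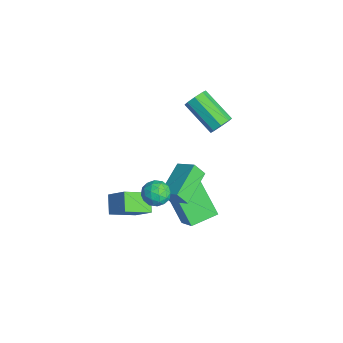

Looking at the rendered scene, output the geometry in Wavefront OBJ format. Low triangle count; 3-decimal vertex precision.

v 0.226 -4.289 -2.02
v -0.693 -4.046 -1.355
v 0.032 -2.845 -2.815
v -0.887 -2.602 -2.15
v 1.047 -3.678 -1.11
v 0.128 -3.435 -0.445
v 0.853 -2.234 -1.905
v -0.066 -1.991 -1.24
v 2.841 -1.86 1.012
v 2.685 -2.368 1.75
v 1.483 -0.521 1.645
v 1.326 -1.028 2.383
v 3.694 -1.272 1.597
v 3.537 -1.779 2.335
v 2.335 0.068 2.23
v 2.179 -0.44 2.968
v 2.286 -2.62 2.137
v 2.664 -2.216 2.684
v 3.376 -3.124 1.756
v 3.754 -2.72 2.303
v 3.279 -3.301 2.508
v 2.605 -2.99 2.743
v 3.435 -2.35 1.697
v 2.761 -2.039 1.932
v 3.374 -2.049 2.412
v 3.278 -2.636 2.913
v 2.762 -2.704 1.527
v 2.666 -3.291 2.028
v 2.38 -2.374 2.444
v 3.66 -2.966 1.996
v 3.381 -3.308 2.117
v 3.603 -3.07 2.438
v 2.345 -2.829 2.479
v 2.567 -2.591 2.8
v 2.928 -3.229 2.697
v 3.473 -2.749 1.64
v 3.695 -2.511 1.961
v 2.437 -2.27 2.002
v 2.659 -2.032 2.323
v 3.112 -2.111 1.743
v 3.019 -2.038 2.605
v 3.659 -2.334 2.381
v 3.472 -2.117 2.025
v 3.076 -1.934 2.163
v 2.963 -2.383 2.9
v 3.603 -2.679 2.676
v 3.324 -3.021 2.796
v 2.928 -2.838 2.935
v 3.38 -2.285 2.74
v 2.437 -2.661 1.764
v 3.077 -2.957 1.54
v 3.112 -2.502 1.505
v 2.716 -2.319 1.644
v 2.381 -3.006 2.059
v 3.021 -3.302 1.835
v 2.964 -3.406 2.277
v 2.568 -3.223 2.415
v 2.66 -3.055 1.7
v 0.622 -1.48 -0.509
v 2.073 -1.445 0.793
v 0.379 -0.018 -0.278
v 1.831 0.017 1.024
v 1.969 -1.017 -2.024
v 3.421 -0.982 -0.722
v 1.727 0.445 -1.793
v 3.178 0.48 -0.491
v -2.635 2.651 0.481
v -2.239 2.092 0.625
v -3.889 1.21 1.743
v -4.285 1.769 1.599
v -2.193 2.477 0.995
v -3.843 1.594 2.113
v -2.406 2.963 1.064
v -4.057 2.081 2.183
v -2.754 3.267 0.792
v -4.404 2.385 1.91
v -3.031 3.21 0.337
v -4.681 2.328 1.455
v -3.077 2.826 -0.033
v -4.727 1.943 1.085
v -2.863 2.339 -0.103
v -4.514 1.457 1.016
v -2.516 2.035 0.17
v -4.166 1.153 1.288
f 2 4 1
f 5 2 1
f 1 4 3
f 3 5 1
f 2 8 4
f 6 2 5
f 6 8 2
f 4 8 3
f 7 5 3
f 3 8 7
f 7 6 5
f 8 6 7
f 10 12 9
f 13 10 9
f 9 12 11
f 11 13 9
f 10 16 12
f 14 10 13
f 14 16 10
f 12 16 11
f 15 13 11
f 11 16 15
f 15 14 13
f 16 14 15
f 17 54 33
f 54 28 57
f 33 57 22
f 54 57 33
f 17 33 29
f 33 22 34
f 29 34 18
f 33 34 29
f 17 29 38
f 29 18 39
f 38 39 24
f 29 39 38
f 17 38 50
f 38 24 53
f 50 53 27
f 38 53 50
f 17 50 54
f 50 27 58
f 54 58 28
f 50 58 54
f 18 34 45
f 34 22 48
f 45 48 26
f 34 48 45
f 22 57 35
f 57 28 56
f 35 56 21
f 57 56 35
f 28 58 55
f 58 27 51
f 55 51 19
f 58 51 55
f 27 53 52
f 53 24 40
f 52 40 23
f 53 40 52
f 24 39 44
f 39 18 41
f 44 41 25
f 39 41 44
f 20 46 32
f 46 26 47
f 32 47 21
f 46 47 32
f 20 32 30
f 32 21 31
f 30 31 19
f 32 31 30
f 20 30 37
f 30 19 36
f 37 36 23
f 30 36 37
f 20 37 42
f 37 23 43
f 42 43 25
f 37 43 42
f 20 42 46
f 42 25 49
f 46 49 26
f 42 49 46
f 21 47 35
f 47 26 48
f 35 48 22
f 47 48 35
f 19 31 55
f 31 21 56
f 55 56 28
f 31 56 55
f 23 36 52
f 36 19 51
f 52 51 27
f 36 51 52
f 25 43 44
f 43 23 40
f 44 40 24
f 43 40 44
f 26 49 45
f 49 25 41
f 45 41 18
f 49 41 45
f 60 62 59
f 63 60 59
f 59 62 61
f 61 63 59
f 60 66 62
f 64 60 63
f 64 66 60
f 62 66 61
f 65 63 61
f 61 66 65
f 65 64 63
f 66 64 65
f 68 67 71
f 68 71 69
f 69 71 72
f 69 72 70
f 71 67 73
f 71 73 72
f 72 73 74
f 72 74 70
f 73 67 75
f 73 75 74
f 74 75 76
f 74 76 70
f 75 67 77
f 75 77 76
f 76 77 78
f 76 78 70
f 77 67 79
f 77 79 78
f 78 79 80
f 78 80 70
f 79 67 81
f 79 81 80
f 80 81 82
f 80 82 70
f 81 67 83
f 81 83 82
f 82 83 84
f 82 84 70
f 83 67 68
f 83 68 84
f 84 68 69
f 84 69 70



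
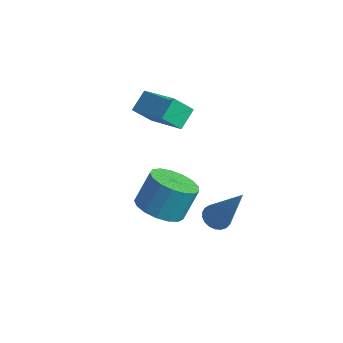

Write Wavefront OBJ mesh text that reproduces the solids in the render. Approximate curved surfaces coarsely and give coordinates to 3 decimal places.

v -3.182 -2.87 1.639
v -1.582 -3.167 2.384
v -3.272 -2.141 2.124
v -1.672 -2.438 2.868
v -2.768 -2.362 0.952
v -1.168 -2.659 1.696
v -2.858 -1.633 1.436
v -1.258 -1.93 2.181
v -1.136 -3.84 -1.843
v -0.352 -4.266 -1.663
v -0.241 -3.586 -0.537
v -1.024 -3.16 -0.717
v -0.23 -3.913 -1.888
v -0.119 -3.234 -0.762
v -0.315 -3.544 -2.102
v -0.204 -2.864 -0.976
v -0.588 -3.243 -2.258
v -0.477 -2.563 -1.131
v -0.987 -3.078 -2.318
v -0.876 -2.398 -1.192
v -1.42 -3.088 -2.269
v -1.309 -2.408 -1.143
v -1.787 -3.27 -2.123
v -1.676 -2.59 -0.997
v -2.006 -3.582 -1.913
v -1.895 -2.903 -0.786
v -2.025 -3.954 -1.686
v -1.914 -3.275 -0.56
v -1.84 -4.3 -1.496
v -1.729 -3.62 -0.37
v -1.494 -4.54 -1.385
v -1.383 -3.86 -0.259
v -1.066 -4.62 -1.379
v -0.955 -3.94 -0.253
v -0.654 -4.521 -1.48
v -0.543 -3.841 -0.353
v 0.237 -2.445 -2.477
v 0.53 -2.876 -2.62
v 1.283 -2.375 -0.543
v 0.656 -2.706 -2.695
v 0.71 -2.491 -2.732
v 0.682 -2.269 -2.725
v 0.578 -2.076 -2.675
v 0.414 -1.948 -2.591
v 0.219 -1.906 -2.487
v 0.028 -1.957 -2.381
v -0.128 -2.092 -2.292
v -0.22 -2.288 -2.235
v -0.234 -2.512 -2.22
v -0.166 -2.724 -2.249
v -0.028 -2.888 -2.317
v 0.155 -2.975 -2.413
v 0.352 -2.971 -2.52
f 2 4 1
f 5 2 1
f 1 4 3
f 3 5 1
f 2 8 4
f 6 2 5
f 6 8 2
f 4 8 3
f 7 5 3
f 3 8 7
f 7 6 5
f 8 6 7
f 10 9 13
f 10 13 11
f 11 13 14
f 11 14 12
f 13 9 15
f 13 15 14
f 14 15 16
f 14 16 12
f 15 9 17
f 15 17 16
f 16 17 18
f 16 18 12
f 17 9 19
f 17 19 18
f 18 19 20
f 18 20 12
f 19 9 21
f 19 21 20
f 20 21 22
f 20 22 12
f 21 9 23
f 21 23 22
f 22 23 24
f 22 24 12
f 23 9 25
f 23 25 24
f 24 25 26
f 24 26 12
f 25 9 27
f 25 27 26
f 26 27 28
f 26 28 12
f 27 9 29
f 27 29 28
f 28 29 30
f 28 30 12
f 29 9 31
f 29 31 30
f 30 31 32
f 30 32 12
f 31 9 33
f 31 33 32
f 32 33 34
f 32 34 12
f 33 9 35
f 33 35 34
f 34 35 36
f 34 36 12
f 35 9 10
f 35 10 36
f 36 10 11
f 36 11 12
f 38 37 40
f 38 40 39
f 40 37 41
f 40 41 39
f 41 37 42
f 41 42 39
f 42 37 43
f 42 43 39
f 43 37 44
f 43 44 39
f 44 37 45
f 44 45 39
f 45 37 46
f 45 46 39
f 46 37 47
f 46 47 39
f 47 37 48
f 47 48 39
f 48 37 49
f 48 49 39
f 49 37 50
f 49 50 39
f 50 37 51
f 50 51 39
f 51 37 52
f 51 52 39
f 52 37 53
f 52 53 39
f 53 37 38
f 53 38 39



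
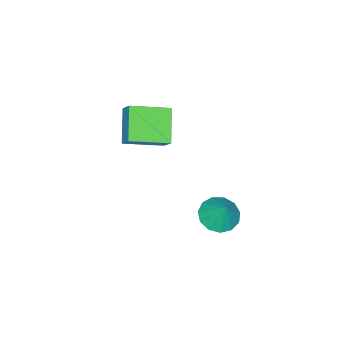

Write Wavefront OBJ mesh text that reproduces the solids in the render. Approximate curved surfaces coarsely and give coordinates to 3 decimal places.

v -1.777 2.012 -3.002
v -1.034 2.559 -3.505
v -1.363 2.688 -1.658
v -1.524 2.89 -3.52
v -2.094 2.943 -3.372
v -2.563 2.7 -3.106
v -2.783 2.239 -2.807
v -2.683 1.706 -2.57
v -2.295 1.271 -2.47
v -1.743 1.071 -2.539
v -1.201 1.169 -2.756
v -0.842 1.536 -3.05
v -0.78 2.054 -3.329
v -0.605 -2.715 3.68
v -0.3 -2.117 4.407
v -2.052 -1.31 3.132
v -1.747 -0.711 3.859
v 0.687 -1.869 2.441
v 0.992 -1.27 3.168
v -0.76 -0.463 1.893
v -0.455 0.135 2.62
f 2 1 4
f 2 4 3
f 4 1 5
f 4 5 3
f 5 1 6
f 5 6 3
f 6 1 7
f 6 7 3
f 7 1 8
f 7 8 3
f 8 1 9
f 8 9 3
f 9 1 10
f 9 10 3
f 10 1 11
f 10 11 3
f 11 1 12
f 11 12 3
f 12 1 13
f 12 13 3
f 13 1 2
f 13 2 3
f 15 17 14
f 18 15 14
f 14 17 16
f 16 18 14
f 15 21 17
f 19 15 18
f 19 21 15
f 17 21 16
f 20 18 16
f 16 21 20
f 20 19 18
f 21 19 20



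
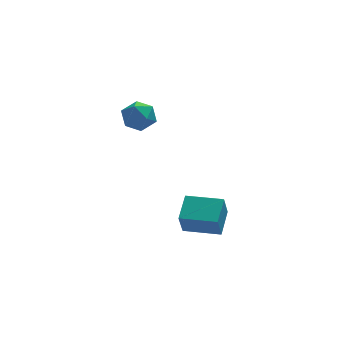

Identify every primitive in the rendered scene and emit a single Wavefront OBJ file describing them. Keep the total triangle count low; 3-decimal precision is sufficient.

v -2.528 -3.837 -3.914
v -2.83 -4.296 -2.593
v -1.92 -2.539 -3.324
v -2.222 -2.998 -2.004
v -0.818 -4.682 -3.816
v -1.12 -5.141 -2.496
v -0.21 -3.384 -3.227
v -0.512 -3.843 -1.906
v -3.439 2.927 1.033
v -2.773 2.183 1.055
v -4.167 2.237 -0.235
v -3.501 1.493 -0.213
v -4.174 1.582 0.519
v -3.725 2.008 1.303
v -3.215 2.412 -0.483
v -2.766 2.838 0.301
v -2.634 1.865 0.118
v -3.227 1.352 0.737
v -3.713 3.068 0.083
v -4.306 2.555 0.702
f 2 4 1
f 5 2 1
f 1 4 3
f 3 5 1
f 2 8 4
f 6 2 5
f 6 8 2
f 4 8 3
f 7 5 3
f 3 8 7
f 7 6 5
f 8 6 7
f 9 20 14
f 9 14 10
f 9 10 16
f 9 16 19
f 9 19 20
f 10 14 18
f 14 20 13
f 20 19 11
f 19 16 15
f 16 10 17
f 12 18 13
f 12 13 11
f 12 11 15
f 12 15 17
f 12 17 18
f 13 18 14
f 11 13 20
f 15 11 19
f 17 15 16
f 18 17 10



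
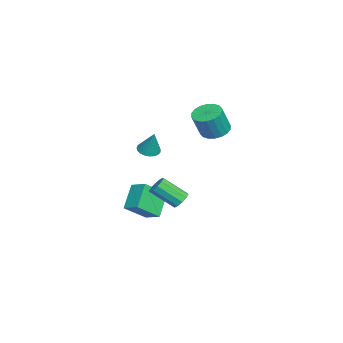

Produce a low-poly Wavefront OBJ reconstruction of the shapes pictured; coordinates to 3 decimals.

v 0.701 3.795 2.868
v 1.215 3.154 2.5
v 1.773 2.704 4.064
v 1.259 3.345 4.432
v 1.458 3.472 2.505
v 2.017 3.022 4.068
v 1.552 3.854 2.581
v 2.11 3.404 4.145
v 1.477 4.224 2.714
v 2.035 3.774 4.278
v 1.248 4.509 2.878
v 1.807 4.06 4.442
v 0.911 4.653 3.04
v 1.47 4.203 4.603
v 0.532 4.627 3.168
v 1.091 4.177 4.731
v 0.187 4.436 3.236
v 0.745 3.986 4.8
v -0.057 4.118 3.232
v 0.502 3.668 4.795
v -0.15 3.736 3.155
v 0.408 3.286 4.719
v -0.075 3.366 3.022
v 0.483 2.916 4.586
v 0.153 3.08 2.858
v 0.712 2.631 4.422
v 0.49 2.937 2.697
v 1.049 2.487 4.26
v 0.869 2.963 2.569
v 1.428 2.513 4.132
v 1.904 0.191 1.709
v 2.541 0.028 1.535
v 2.396 0.569 3.151
v 2.53 0.302 1.467
v 2.411 0.557 1.44
v 2.204 0.749 1.461
v 1.945 0.844 1.524
v 1.68 0.827 1.619
v 1.453 0.699 1.73
v 1.304 0.484 1.837
v 1.259 0.218 1.922
v 1.326 -0.053 1.97
v 1.492 -0.281 1.973
v 1.73 -0.428 1.93
v 1.998 -0.468 1.849
v 2.25 -0.393 1.744
v 2.442 -0.218 1.633
v 2.996 2.113 -1.676
v 3.343 2.438 -1.262
v 3.291 1.052 -0.131
v 2.944 0.727 -0.544
v 2.968 2.512 -1.189
v 2.916 1.126 -0.057
v 2.604 2.433 -1.302
v 2.551 1.048 -0.17
v 2.389 2.233 -1.557
v 2.337 0.847 -0.425
v 2.406 1.986 -1.858
v 2.354 0.601 -0.726
v 2.649 1.788 -2.089
v 2.597 0.402 -0.958
v 3.024 1.714 -2.163
v 2.972 0.328 -1.031
v 3.389 1.792 -2.05
v 3.336 0.407 -0.918
v 3.603 1.993 -1.795
v 3.551 0.607 -0.663
v 3.586 2.239 -1.494
v 3.534 0.854 -0.362
v 0.258 -0.195 -4.583
v -1.026 0.09 -3.339
v 0.858 0.664 -4.16
v -0.426 0.949 -2.916
v 1.106 -1.349 -3.444
v -0.178 -1.064 -2.2
v 1.706 -0.49 -3.021
v 0.422 -0.205 -1.777
f 2 1 5
f 2 5 3
f 3 5 6
f 3 6 4
f 5 1 7
f 5 7 6
f 6 7 8
f 6 8 4
f 7 1 9
f 7 9 8
f 8 9 10
f 8 10 4
f 9 1 11
f 9 11 10
f 10 11 12
f 10 12 4
f 11 1 13
f 11 13 12
f 12 13 14
f 12 14 4
f 13 1 15
f 13 15 14
f 14 15 16
f 14 16 4
f 15 1 17
f 15 17 16
f 16 17 18
f 16 18 4
f 17 1 19
f 17 19 18
f 18 19 20
f 18 20 4
f 19 1 21
f 19 21 20
f 20 21 22
f 20 22 4
f 21 1 23
f 21 23 22
f 22 23 24
f 22 24 4
f 23 1 25
f 23 25 24
f 24 25 26
f 24 26 4
f 25 1 27
f 25 27 26
f 26 27 28
f 26 28 4
f 27 1 29
f 27 29 28
f 28 29 30
f 28 30 4
f 29 1 2
f 29 2 30
f 30 2 3
f 30 3 4
f 32 31 34
f 32 34 33
f 34 31 35
f 34 35 33
f 35 31 36
f 35 36 33
f 36 31 37
f 36 37 33
f 37 31 38
f 37 38 33
f 38 31 39
f 38 39 33
f 39 31 40
f 39 40 33
f 40 31 41
f 40 41 33
f 41 31 42
f 41 42 33
f 42 31 43
f 42 43 33
f 43 31 44
f 43 44 33
f 44 31 45
f 44 45 33
f 45 31 46
f 45 46 33
f 46 31 47
f 46 47 33
f 47 31 32
f 47 32 33
f 49 48 52
f 49 52 50
f 50 52 53
f 50 53 51
f 52 48 54
f 52 54 53
f 53 54 55
f 53 55 51
f 54 48 56
f 54 56 55
f 55 56 57
f 55 57 51
f 56 48 58
f 56 58 57
f 57 58 59
f 57 59 51
f 58 48 60
f 58 60 59
f 59 60 61
f 59 61 51
f 60 48 62
f 60 62 61
f 61 62 63
f 61 63 51
f 62 48 64
f 62 64 63
f 63 64 65
f 63 65 51
f 64 48 66
f 64 66 65
f 65 66 67
f 65 67 51
f 66 48 68
f 66 68 67
f 67 68 69
f 67 69 51
f 68 48 49
f 68 49 69
f 69 49 50
f 69 50 51
f 71 73 70
f 74 71 70
f 70 73 72
f 72 74 70
f 71 77 73
f 75 71 74
f 75 77 71
f 73 77 72
f 76 74 72
f 72 77 76
f 76 75 74
f 77 75 76



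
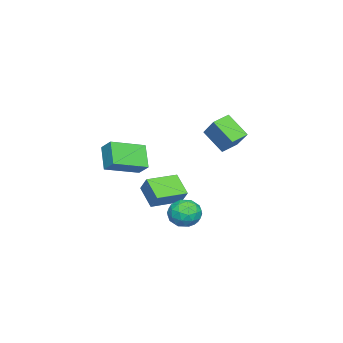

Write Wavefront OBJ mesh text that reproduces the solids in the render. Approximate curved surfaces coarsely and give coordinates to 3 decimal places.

v 0.435 -0.125 0.554
v 0.856 0.381 1.448
v -0.923 1.071 0.516
v -0.502 1.578 1.41
v 1.242 0.762 -0.33
v 1.663 1.269 0.564
v -0.116 1.959 -0.368
v 0.305 2.465 0.526
v -3.218 3.159 2.243
v -3.591 1.969 3.398
v -4.085 3.715 2.536
v -4.458 2.524 3.691
v -2.222 4.056 3.489
v -2.595 2.865 4.644
v -3.089 4.611 3.782
v -3.462 3.421 4.937
v 1.917 3.326 0.677
v 2.557 4.012 0.488
v 2.823 2.288 -0.028
v 3.463 2.974 -0.217
v 3.325 2.682 0.684
v 2.765 3.324 1.12
v 2.615 2.976 -0.66
v 2.055 3.618 -0.224
v 2.988 3.796 -0.338
v 3.427 3.614 0.493
v 1.953 2.686 -0.033
v 2.392 2.504 0.798
v 2.157 3.761 0.644
v 3.223 2.539 -0.184
v 3.141 2.368 0.345
v 3.517 2.771 0.235
v 2.28 3.356 1.016
v 2.656 3.759 0.905
v 3.107 2.978 1.02
v 2.724 2.541 -0.445
v 3.1 2.944 -0.556
v 1.863 3.529 0.225
v 2.239 3.932 0.115
v 2.273 3.322 -0.56
v 2.787 4.036 0.048
v 3.32 3.426 -0.366
v 2.821 3.427 -0.627
v 2.492 3.804 -0.371
v 3.045 3.93 0.537
v 3.578 3.319 0.122
v 3.496 3.148 0.652
v 3.167 3.525 0.908
v 3.299 3.802 0.051
v 1.802 2.981 0.338
v 2.335 2.37 -0.077
v 2.213 2.775 -0.448
v 1.884 3.152 -0.192
v 2.06 2.874 0.826
v 2.593 2.264 0.412
v 2.888 2.496 0.831
v 2.559 2.873 1.087
v 2.081 2.498 0.409
v 1.55 0.095 3.753
v 1.891 0.739 4.377
v 2.533 0.629 2.665
v 2.874 1.273 3.29
v 2.966 -1.253 4.37
v 3.307 -0.609 4.995
v 3.949 -0.719 3.283
v 4.29 -0.075 3.907
f 2 4 1
f 5 2 1
f 1 4 3
f 3 5 1
f 2 8 4
f 6 2 5
f 6 8 2
f 4 8 3
f 7 5 3
f 3 8 7
f 7 6 5
f 8 6 7
f 10 12 9
f 13 10 9
f 9 12 11
f 11 13 9
f 10 16 12
f 14 10 13
f 14 16 10
f 12 16 11
f 15 13 11
f 11 16 15
f 15 14 13
f 16 14 15
f 17 54 33
f 54 28 57
f 33 57 22
f 54 57 33
f 17 33 29
f 33 22 34
f 29 34 18
f 33 34 29
f 17 29 38
f 29 18 39
f 38 39 24
f 29 39 38
f 17 38 50
f 38 24 53
f 50 53 27
f 38 53 50
f 17 50 54
f 50 27 58
f 54 58 28
f 50 58 54
f 18 34 45
f 34 22 48
f 45 48 26
f 34 48 45
f 22 57 35
f 57 28 56
f 35 56 21
f 57 56 35
f 28 58 55
f 58 27 51
f 55 51 19
f 58 51 55
f 27 53 52
f 53 24 40
f 52 40 23
f 53 40 52
f 24 39 44
f 39 18 41
f 44 41 25
f 39 41 44
f 20 46 32
f 46 26 47
f 32 47 21
f 46 47 32
f 20 32 30
f 32 21 31
f 30 31 19
f 32 31 30
f 20 30 37
f 30 19 36
f 37 36 23
f 30 36 37
f 20 37 42
f 37 23 43
f 42 43 25
f 37 43 42
f 20 42 46
f 42 25 49
f 46 49 26
f 42 49 46
f 21 47 35
f 47 26 48
f 35 48 22
f 47 48 35
f 19 31 55
f 31 21 56
f 55 56 28
f 31 56 55
f 23 36 52
f 36 19 51
f 52 51 27
f 36 51 52
f 25 43 44
f 43 23 40
f 44 40 24
f 43 40 44
f 26 49 45
f 49 25 41
f 45 41 18
f 49 41 45
f 60 62 59
f 63 60 59
f 59 62 61
f 61 63 59
f 60 66 62
f 64 60 63
f 64 66 60
f 62 66 61
f 65 63 61
f 61 66 65
f 65 64 63
f 66 64 65



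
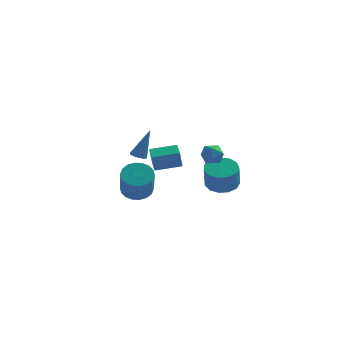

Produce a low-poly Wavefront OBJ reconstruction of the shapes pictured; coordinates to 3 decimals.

v -2.926 3.493 -0.151
v -2.416 3.403 -0.304
v -2.274 3.807 1.831
v -2.477 3.729 -0.336
v -2.71 3.965 -0.297
v -3.025 4.021 -0.202
v -3.302 3.875 -0.088
v -3.436 3.583 0.002
v -3.375 3.256 0.034
v -3.142 3.02 -0.005
v -2.827 2.964 -0.1
v -2.55 3.11 -0.214
v -1.243 -1.221 0.77
v -1.339 -1.575 1.934
v -1.525 -0.337 1.016
v -1.622 -0.691 2.179
v 0.262 -0.809 1.021
v 0.165 -1.163 2.184
v -0.021 0.075 1.266
v -0.117 -0.279 2.43
v 2.171 -2.866 3.235
v 2.555 -3.232 3.76
v 1.965 -3.908 2.66
v 2.349 -4.274 3.185
v 1.689 -3.967 3.351
v 1.816 -3.324 3.706
v 2.704 -3.816 2.714
v 2.831 -3.173 3.069
v 2.884 -3.82 3.438
v 2.257 -3.913 3.832
v 2.263 -3.227 2.588
v 1.636 -3.32 2.982
v 2.004 3.647 -2.138
v 2.906 3.174 -2.348
v 2.918 2.52 -0.833
v 2.016 2.993 -0.622
v 3.043 3.697 -2.123
v 3.054 3.044 -0.608
v 2.85 4.205 -1.903
v 2.861 3.551 -0.388
v 2.389 4.535 -1.757
v 2.4 3.882 -0.242
v 1.805 4.583 -1.732
v 1.816 3.93 -0.217
v 1.285 4.334 -1.836
v 1.296 3.681 -0.321
v 0.993 3.867 -2.035
v 1.004 3.213 -0.52
v 1.022 3.33 -2.267
v 1.034 2.676 -0.752
v 1.364 2.893 -2.458
v 1.375 2.239 -0.943
v 1.908 2.696 -2.547
v 1.919 2.042 -1.032
v 2.483 2.8 -2.506
v 2.494 2.147 -0.991
v -1.983 -2.885 0.069
v -1.062 -2.769 0.018
v -0.816 -3.998 1.64
v -1.737 -4.115 1.691
v -1.18 -2.461 0.269
v -0.934 -3.691 1.891
v -1.457 -2.238 0.48
v -1.211 -3.467 2.102
v -1.838 -2.143 0.61
v -1.592 -3.372 2.232
v -2.248 -2.195 0.633
v -2.002 -3.424 2.255
v -2.605 -2.383 0.544
v -2.36 -3.613 2.166
v -2.84 -2.672 0.361
v -2.594 -3.901 1.983
v -2.904 -3.002 0.12
v -2.658 -4.231 1.742
v -2.786 -3.309 -0.131
v -2.54 -4.539 1.491
v -2.509 -3.533 -0.342
v -2.263 -4.762 1.28
v -2.128 -3.628 -0.472
v -1.882 -4.857 1.15
v -1.718 -3.576 -0.495
v -1.472 -4.805 1.127
v -1.36 -3.387 -0.406
v -1.115 -4.617 1.216
v -1.126 -3.099 -0.223
v -0.88 -4.328 1.399
f 2 1 4
f 2 4 3
f 4 1 5
f 4 5 3
f 5 1 6
f 5 6 3
f 6 1 7
f 6 7 3
f 7 1 8
f 7 8 3
f 8 1 9
f 8 9 3
f 9 1 10
f 9 10 3
f 10 1 11
f 10 11 3
f 11 1 12
f 11 12 3
f 12 1 2
f 12 2 3
f 14 16 13
f 17 14 13
f 13 16 15
f 15 17 13
f 14 20 16
f 18 14 17
f 18 20 14
f 16 20 15
f 19 17 15
f 15 20 19
f 19 18 17
f 20 18 19
f 21 32 26
f 21 26 22
f 21 22 28
f 21 28 31
f 21 31 32
f 22 26 30
f 26 32 25
f 32 31 23
f 31 28 27
f 28 22 29
f 24 30 25
f 24 25 23
f 24 23 27
f 24 27 29
f 24 29 30
f 25 30 26
f 23 25 32
f 27 23 31
f 29 27 28
f 30 29 22
f 34 33 37
f 34 37 35
f 35 37 38
f 35 38 36
f 37 33 39
f 37 39 38
f 38 39 40
f 38 40 36
f 39 33 41
f 39 41 40
f 40 41 42
f 40 42 36
f 41 33 43
f 41 43 42
f 42 43 44
f 42 44 36
f 43 33 45
f 43 45 44
f 44 45 46
f 44 46 36
f 45 33 47
f 45 47 46
f 46 47 48
f 46 48 36
f 47 33 49
f 47 49 48
f 48 49 50
f 48 50 36
f 49 33 51
f 49 51 50
f 50 51 52
f 50 52 36
f 51 33 53
f 51 53 52
f 52 53 54
f 52 54 36
f 53 33 55
f 53 55 54
f 54 55 56
f 54 56 36
f 55 33 34
f 55 34 56
f 56 34 35
f 56 35 36
f 58 57 61
f 58 61 59
f 59 61 62
f 59 62 60
f 61 57 63
f 61 63 62
f 62 63 64
f 62 64 60
f 63 57 65
f 63 65 64
f 64 65 66
f 64 66 60
f 65 57 67
f 65 67 66
f 66 67 68
f 66 68 60
f 67 57 69
f 67 69 68
f 68 69 70
f 68 70 60
f 69 57 71
f 69 71 70
f 70 71 72
f 70 72 60
f 71 57 73
f 71 73 72
f 72 73 74
f 72 74 60
f 73 57 75
f 73 75 74
f 74 75 76
f 74 76 60
f 75 57 77
f 75 77 76
f 76 77 78
f 76 78 60
f 77 57 79
f 77 79 78
f 78 79 80
f 78 80 60
f 79 57 81
f 79 81 80
f 80 81 82
f 80 82 60
f 81 57 83
f 81 83 82
f 82 83 84
f 82 84 60
f 83 57 85
f 83 85 84
f 84 85 86
f 84 86 60
f 85 57 58
f 85 58 86
f 86 58 59
f 86 59 60



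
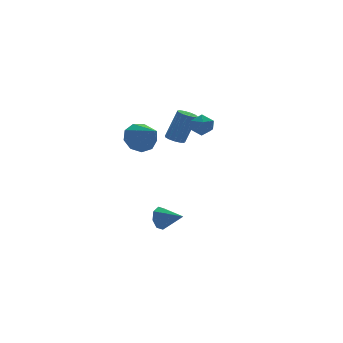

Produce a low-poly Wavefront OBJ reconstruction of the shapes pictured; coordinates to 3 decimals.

v -1.571 1.248 -4.103
v -1.091 1.25 -4.793
v -0.809 -0.008 -3.577
v -0.84 1.602 -4.317
v -1.017 1.746 -3.716
v -1.519 1.599 -3.342
v -2.051 1.245 -3.414
v -2.302 0.893 -3.89
v -2.125 0.749 -4.491
v -1.623 0.896 -4.865
v 0.157 -0.297 3.487
v 0.547 -0.451 4.167
v -0.727 -1.189 3.793
v -0.337 -1.343 4.473
v -0.713 -0.644 4.378
v -0.167 -0.093 4.188
v -0.013 -1.547 3.772
v 0.533 -0.996 3.582
v 0.442 -1.223 4.343
v 0.01 -0.665 4.717
v -0.19 -0.975 3.243
v -0.622 -0.417 3.617
v -1.829 3.156 1.723
v -0.837 2.949 1.349
v -1.731 1.364 2.977
v -0.796 3.373 1.953
v -1.239 3.696 2.448
v -1.957 3.766 2.604
v -2.616 3.551 2.348
v -2.906 3.151 1.799
v -2.692 2.753 1.214
v -2.074 2.544 0.867
v -1.342 2.621 0.921
v 0.248 2.756 1.26
v 0.763 2.473 1.033
v 1.586 2.442 2.932
v 1.072 2.724 3.16
v 0.824 2.822 1.012
v 1.647 2.791 2.911
v 0.701 3.15 1.071
v 1.524 3.119 2.97
v 0.435 3.353 1.189
v 1.258 3.322 3.088
v 0.11 3.366 1.331
v 0.933 3.335 3.23
v -0.172 3.185 1.45
v 0.652 3.154 3.349
v -0.32 2.868 1.509
v 0.503 2.837 3.408
v -0.287 2.515 1.489
v 0.536 2.484 3.388
v -0.085 2.239 1.396
v 0.738 2.207 3.295
v 0.223 2.126 1.261
v 1.046 2.095 3.16
v 0.54 2.214 1.125
v 1.363 2.182 3.024
f 2 1 4
f 2 4 3
f 4 1 5
f 4 5 3
f 5 1 6
f 5 6 3
f 6 1 7
f 6 7 3
f 7 1 8
f 7 8 3
f 8 1 9
f 8 9 3
f 9 1 10
f 9 10 3
f 10 1 2
f 10 2 3
f 11 22 16
f 11 16 12
f 11 12 18
f 11 18 21
f 11 21 22
f 12 16 20
f 16 22 15
f 22 21 13
f 21 18 17
f 18 12 19
f 14 20 15
f 14 15 13
f 14 13 17
f 14 17 19
f 14 19 20
f 15 20 16
f 13 15 22
f 17 13 21
f 19 17 18
f 20 19 12
f 24 23 26
f 24 26 25
f 26 23 27
f 26 27 25
f 27 23 28
f 27 28 25
f 28 23 29
f 28 29 25
f 29 23 30
f 29 30 25
f 30 23 31
f 30 31 25
f 31 23 32
f 31 32 25
f 32 23 33
f 32 33 25
f 33 23 24
f 33 24 25
f 35 34 38
f 35 38 36
f 36 38 39
f 36 39 37
f 38 34 40
f 38 40 39
f 39 40 41
f 39 41 37
f 40 34 42
f 40 42 41
f 41 42 43
f 41 43 37
f 42 34 44
f 42 44 43
f 43 44 45
f 43 45 37
f 44 34 46
f 44 46 45
f 45 46 47
f 45 47 37
f 46 34 48
f 46 48 47
f 47 48 49
f 47 49 37
f 48 34 50
f 48 50 49
f 49 50 51
f 49 51 37
f 50 34 52
f 50 52 51
f 51 52 53
f 51 53 37
f 52 34 54
f 52 54 53
f 53 54 55
f 53 55 37
f 54 34 56
f 54 56 55
f 55 56 57
f 55 57 37
f 56 34 35
f 56 35 57
f 57 35 36
f 57 36 37



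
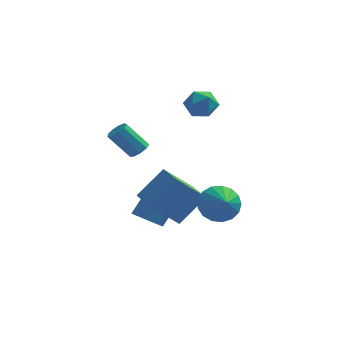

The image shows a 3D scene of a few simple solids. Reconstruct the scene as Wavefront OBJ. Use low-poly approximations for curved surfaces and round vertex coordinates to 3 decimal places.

v -0.346 2.358 3.496
v 0.442 2.206 3.865
v -0.222 1.154 2.735
v 0.566 1.002 3.104
v -0.169 0.943 3.591
v -0.245 1.687 4.061
v 0.465 1.673 2.539
v 0.389 2.417 3.009
v 0.943 1.782 3.273
v 0.551 1.331 3.924
v -0.331 2.029 2.676
v -0.723 1.578 3.327
v -2.429 0.002 0.889
v -2.001 0.111 1.249
v -3.022 0.026 2.491
v -3.451 -0.082 2.131
v -2.167 0.445 1.135
v -3.188 0.36 2.377
v -2.456 0.571 0.906
v -3.477 0.487 2.148
v -2.733 0.432 0.669
v -3.754 0.347 1.911
v -2.867 0.091 0.535
v -3.888 0.007 1.777
v -2.797 -0.291 0.567
v -3.818 -0.375 1.809
v -2.555 -0.536 0.749
v -3.576 -0.62 1.991
v -2.254 -0.529 0.997
v -3.275 -0.614 2.239
v -2.035 -0.274 1.194
v -3.056 -0.358 2.436
v -1.202 -3.552 -0.71
v -0.155 -2.716 0.637
v -2.122 -2.066 -0.917
v -1.075 -1.23 0.429
v -0.005 -2.99 -1.989
v 1.042 -2.154 -0.643
v -0.925 -1.504 -2.197
v 0.122 -0.668 -0.85
v -1.842 -1.176 -2.988
v -1.203 -1.672 -2.95
v -0.699 -0.941 -1.894
v -1.338 -0.444 -1.932
v -1.093 -1.416 -3.179
v -0.588 -0.685 -2.123
v -1.131 -1.113 -3.371
v -0.627 -0.382 -2.315
v -1.31 -0.823 -3.487
v -0.806 -0.092 -2.43
v -1.595 -0.602 -3.503
v -1.09 0.129 -2.447
v -1.928 -0.495 -3.418
v -1.424 0.236 -2.362
v -2.245 -0.522 -3.248
v -1.74 0.209 -2.192
v -2.481 -0.679 -3.026
v -1.977 0.052 -1.97
v -2.592 -0.935 -2.797
v -2.087 -0.204 -1.741
v -2.553 -1.238 -2.605
v -2.049 -0.507 -1.549
v -2.374 -1.528 -2.49
v -1.87 -0.797 -1.433
v -2.09 -1.749 -2.473
v -1.585 -1.018 -1.417
v -1.756 -1.856 -2.558
v -1.252 -1.125 -1.502
v -1.44 -1.829 -2.728
v -0.935 -1.098 -1.672
v 1.726 -2.71 -0.68
v 2.59 -2.608 -1.193
v 2.194 -3.57 -0.06
v 2.642 -2.309 -0.817
v 2.485 -2.101 -0.41
v 2.153 -2.033 -0.065
v 1.724 -2.12 0.139
v 1.294 -2.342 0.156
v 0.964 -2.648 -0.02
v 0.808 -2.969 -0.346
v 0.862 -3.23 -0.749
v 1.114 -3.372 -1.137
v 1.506 -3.362 -1.419
v 1.949 -3.203 -1.533
v 2.34 -2.931 -1.451
f 1 12 6
f 1 6 2
f 1 2 8
f 1 8 11
f 1 11 12
f 2 6 10
f 6 12 5
f 12 11 3
f 11 8 7
f 8 2 9
f 4 10 5
f 4 5 3
f 4 3 7
f 4 7 9
f 4 9 10
f 5 10 6
f 3 5 12
f 7 3 11
f 9 7 8
f 10 9 2
f 14 13 17
f 14 17 15
f 15 17 18
f 15 18 16
f 17 13 19
f 17 19 18
f 18 19 20
f 18 20 16
f 19 13 21
f 19 21 20
f 20 21 22
f 20 22 16
f 21 13 23
f 21 23 22
f 22 23 24
f 22 24 16
f 23 13 25
f 23 25 24
f 24 25 26
f 24 26 16
f 25 13 27
f 25 27 26
f 26 27 28
f 26 28 16
f 27 13 29
f 27 29 28
f 28 29 30
f 28 30 16
f 29 13 31
f 29 31 30
f 30 31 32
f 30 32 16
f 31 13 14
f 31 14 32
f 32 14 15
f 32 15 16
f 34 36 33
f 37 34 33
f 33 36 35
f 35 37 33
f 34 40 36
f 38 34 37
f 38 40 34
f 36 40 35
f 39 37 35
f 35 40 39
f 39 38 37
f 40 38 39
f 42 41 45
f 42 45 43
f 43 45 46
f 43 46 44
f 45 41 47
f 45 47 46
f 46 47 48
f 46 48 44
f 47 41 49
f 47 49 48
f 48 49 50
f 48 50 44
f 49 41 51
f 49 51 50
f 50 51 52
f 50 52 44
f 51 41 53
f 51 53 52
f 52 53 54
f 52 54 44
f 53 41 55
f 53 55 54
f 54 55 56
f 54 56 44
f 55 41 57
f 55 57 56
f 56 57 58
f 56 58 44
f 57 41 59
f 57 59 58
f 58 59 60
f 58 60 44
f 59 41 61
f 59 61 60
f 60 61 62
f 60 62 44
f 61 41 63
f 61 63 62
f 62 63 64
f 62 64 44
f 63 41 65
f 63 65 64
f 64 65 66
f 64 66 44
f 65 41 67
f 65 67 66
f 66 67 68
f 66 68 44
f 67 41 69
f 67 69 68
f 68 69 70
f 68 70 44
f 69 41 42
f 69 42 70
f 70 42 43
f 70 43 44
f 72 71 74
f 72 74 73
f 74 71 75
f 74 75 73
f 75 71 76
f 75 76 73
f 76 71 77
f 76 77 73
f 77 71 78
f 77 78 73
f 78 71 79
f 78 79 73
f 79 71 80
f 79 80 73
f 80 71 81
f 80 81 73
f 81 71 82
f 81 82 73
f 82 71 83
f 82 83 73
f 83 71 84
f 83 84 73
f 84 71 85
f 84 85 73
f 85 71 72
f 85 72 73



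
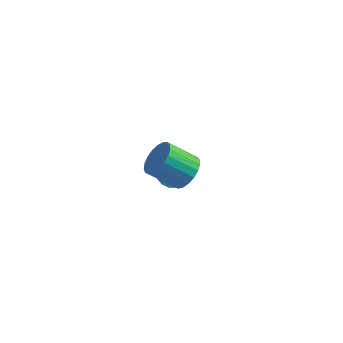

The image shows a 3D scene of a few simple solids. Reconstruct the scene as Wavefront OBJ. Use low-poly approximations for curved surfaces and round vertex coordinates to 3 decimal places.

v -0.85 1.096 -4.274
v -0.307 1.316 -4.202
v 0.093 0.024 -3.274
v -0.45 -0.196 -3.346
v -0.454 1.425 -3.987
v -0.053 0.134 -3.059
v -0.691 1.459 -3.837
v -0.29 0.168 -2.909
v -0.965 1.41 -3.788
v -0.564 0.118 -2.86
v -1.212 1.289 -3.85
v -0.811 -0.003 -2.922
v -1.377 1.123 -4.009
v -0.976 -0.168 -3.081
v -1.421 0.951 -4.229
v -1.02 -0.34 -3.3
v -1.334 0.813 -4.459
v -0.933 -0.479 -3.531
v -1.136 0.739 -4.647
v -0.736 -0.552 -3.719
v -0.873 0.747 -4.749
v -0.473 -0.545 -3.821
v -0.605 0.835 -4.743
v -0.205 -0.457 -3.815
v -0.393 0.982 -4.629
v 0.008 -0.309 -3.701
v -0.286 1.156 -4.434
v 0.115 -0.136 -3.506
v 0.985 -2.782 -0.305
v 1.317 -2.455 0.217
v 0.387 -2.771 1.007
v 0.055 -3.098 0.485
v 1.152 -2.242 0.108
v 0.222 -2.558 0.897
v 0.957 -2.122 -0.073
v 0.028 -2.438 0.717
v 0.768 -2.116 -0.294
v -0.162 -2.433 0.496
v 0.616 -2.226 -0.517
v -0.314 -2.542 0.273
v 0.528 -2.432 -0.703
v -0.402 -2.748 0.087
v 0.519 -2.698 -0.82
v -0.411 -3.014 -0.031
v 0.59 -2.979 -0.848
v -0.34 -3.295 -0.059
v 0.73 -3.225 -0.783
v -0.2 -3.542 0.007
v 0.914 -3.395 -0.634
v -0.016 -3.712 0.155
v 1.11 -3.459 -0.429
v 0.18 -3.776 0.361
v 1.284 -3.406 -0.202
v 0.355 -3.722 0.587
v 1.407 -3.245 0.007
v 0.477 -3.561 0.796
v 1.457 -3.004 0.162
v 0.527 -3.32 0.952
v 1.425 -2.724 0.237
v 0.495 -3.041 1.026
f 2 1 5
f 2 5 3
f 3 5 6
f 3 6 4
f 5 1 7
f 5 7 6
f 6 7 8
f 6 8 4
f 7 1 9
f 7 9 8
f 8 9 10
f 8 10 4
f 9 1 11
f 9 11 10
f 10 11 12
f 10 12 4
f 11 1 13
f 11 13 12
f 12 13 14
f 12 14 4
f 13 1 15
f 13 15 14
f 14 15 16
f 14 16 4
f 15 1 17
f 15 17 16
f 16 17 18
f 16 18 4
f 17 1 19
f 17 19 18
f 18 19 20
f 18 20 4
f 19 1 21
f 19 21 20
f 20 21 22
f 20 22 4
f 21 1 23
f 21 23 22
f 22 23 24
f 22 24 4
f 23 1 25
f 23 25 24
f 24 25 26
f 24 26 4
f 25 1 27
f 25 27 26
f 26 27 28
f 26 28 4
f 27 1 2
f 27 2 28
f 28 2 3
f 28 3 4
f 30 29 33
f 30 33 31
f 31 33 34
f 31 34 32
f 33 29 35
f 33 35 34
f 34 35 36
f 34 36 32
f 35 29 37
f 35 37 36
f 36 37 38
f 36 38 32
f 37 29 39
f 37 39 38
f 38 39 40
f 38 40 32
f 39 29 41
f 39 41 40
f 40 41 42
f 40 42 32
f 41 29 43
f 41 43 42
f 42 43 44
f 42 44 32
f 43 29 45
f 43 45 44
f 44 45 46
f 44 46 32
f 45 29 47
f 45 47 46
f 46 47 48
f 46 48 32
f 47 29 49
f 47 49 48
f 48 49 50
f 48 50 32
f 49 29 51
f 49 51 50
f 50 51 52
f 50 52 32
f 51 29 53
f 51 53 52
f 52 53 54
f 52 54 32
f 53 29 55
f 53 55 54
f 54 55 56
f 54 56 32
f 55 29 57
f 55 57 56
f 56 57 58
f 56 58 32
f 57 29 59
f 57 59 58
f 58 59 60
f 58 60 32
f 59 29 30
f 59 30 60
f 60 30 31
f 60 31 32



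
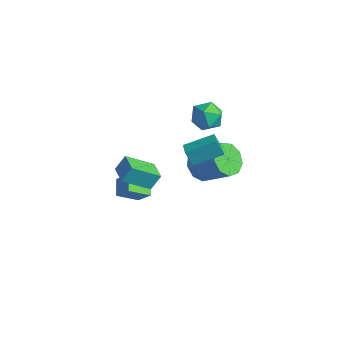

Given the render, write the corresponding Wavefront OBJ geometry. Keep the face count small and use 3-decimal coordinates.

v -2.3 3.004 2.212
v -1.845 2.995 1.442
v -1.255 2.225 2.838
v -0.8 2.216 2.068
v -0.889 2.978 2.527
v -1.534 3.46 2.14
v -1.566 1.76 2.14
v -2.211 2.242 1.753
v -1.391 2.227 1.398
v -0.973 2.979 1.637
v -2.127 2.241 2.643
v -1.709 2.993 2.882
v -1.637 2.377 -1.43
v -0.98 2.003 -2.022
v 0.333 2.629 -0.962
v -0.323 3.003 -0.37
v -1.125 2.617 -2.206
v 0.189 3.242 -1.146
v -1.508 3.119 -2.026
v -0.195 3.744 -0.966
v -1.952 3.273 -1.568
v -0.639 3.899 -0.508
v -2.248 3.009 -1.045
v -0.935 3.634 0.015
v -2.258 2.449 -0.702
v -0.945 3.074 0.358
v -1.977 1.855 -0.7
v -0.664 2.481 0.36
v -1.537 1.506 -1.04
v -0.224 2.131 0.021
v -1.143 1.564 -1.562
v 0.17 2.19 -0.502
v 0.516 -2.236 1.589
v 0.07 -3.467 2.455
v 0.612 -1.75 2.329
v 0.166 -2.982 3.195
v 1.554 -2.558 1.665
v 1.108 -3.79 2.531
v 1.65 -2.073 2.405
v 1.204 -3.304 3.271
v -0.638 -2.975 0.94
v -0.051 -2.697 1.591
v -0.386 -1.966 0.283
v 0.201 -1.688 0.934
v 0.059 -3.432 0.506
v 0.646 -3.154 1.157
v 0.311 -2.423 -0.151
v 0.898 -2.145 0.5
v -0.624 1.07 0.475
v -0.906 0.832 1.318
v -0.045 2.412 1.048
v -0.326 2.174 1.89
v 0.086 0.706 0.61
v -0.195 0.468 1.452
v 0.666 2.048 1.182
v 0.384 1.81 2.025
f 1 12 6
f 1 6 2
f 1 2 8
f 1 8 11
f 1 11 12
f 2 6 10
f 6 12 5
f 12 11 3
f 11 8 7
f 8 2 9
f 4 10 5
f 4 5 3
f 4 3 7
f 4 7 9
f 4 9 10
f 5 10 6
f 3 5 12
f 7 3 11
f 9 7 8
f 10 9 2
f 14 13 17
f 14 17 15
f 15 17 18
f 15 18 16
f 17 13 19
f 17 19 18
f 18 19 20
f 18 20 16
f 19 13 21
f 19 21 20
f 20 21 22
f 20 22 16
f 21 13 23
f 21 23 22
f 22 23 24
f 22 24 16
f 23 13 25
f 23 25 24
f 24 25 26
f 24 26 16
f 25 13 27
f 25 27 26
f 26 27 28
f 26 28 16
f 27 13 29
f 27 29 28
f 28 29 30
f 28 30 16
f 29 13 31
f 29 31 30
f 30 31 32
f 30 32 16
f 31 13 14
f 31 14 32
f 32 14 15
f 32 15 16
f 34 36 33
f 37 34 33
f 33 36 35
f 35 37 33
f 34 40 36
f 38 34 37
f 38 40 34
f 36 40 35
f 39 37 35
f 35 40 39
f 39 38 37
f 40 38 39
f 42 44 41
f 45 42 41
f 41 44 43
f 43 45 41
f 42 48 44
f 46 42 45
f 46 48 42
f 44 48 43
f 47 45 43
f 43 48 47
f 47 46 45
f 48 46 47
f 50 52 49
f 53 50 49
f 49 52 51
f 51 53 49
f 50 56 52
f 54 50 53
f 54 56 50
f 52 56 51
f 55 53 51
f 51 56 55
f 55 54 53
f 56 54 55

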